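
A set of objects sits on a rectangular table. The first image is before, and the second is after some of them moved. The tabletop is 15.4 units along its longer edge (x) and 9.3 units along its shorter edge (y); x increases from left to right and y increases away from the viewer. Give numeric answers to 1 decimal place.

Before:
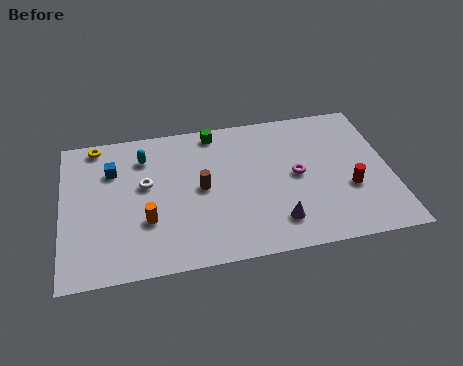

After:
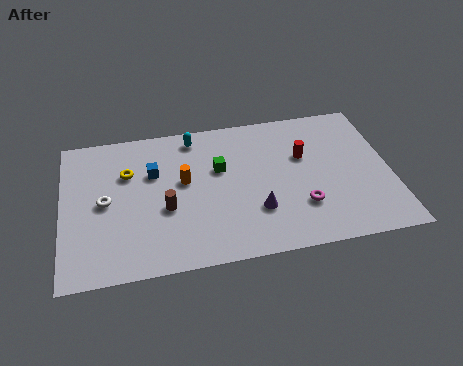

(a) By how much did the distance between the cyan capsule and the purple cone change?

-2.1

They were about 8.0 units apart before and 5.9 after — 2.1 units closer together.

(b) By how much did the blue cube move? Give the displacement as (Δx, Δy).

(1.9, -0.5)

The blue cube started near (2.4, 6.6) and ended near (4.3, 6.1).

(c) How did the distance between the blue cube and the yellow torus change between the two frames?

-0.7

They were about 1.9 units apart before and 1.2 after — 0.7 units closer together.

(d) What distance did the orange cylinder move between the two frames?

2.8

The orange cylinder moved from about (3.9, 3.1) to (5.7, 5.3), a distance of √(1.8² + 2.2²) ≈ 2.8.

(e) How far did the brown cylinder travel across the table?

2.0

The brown cylinder was near (6.5, 4.7) before and (4.8, 3.7) after, so it travelled √(1.7² + 1.0²) ≈ 2.0 units.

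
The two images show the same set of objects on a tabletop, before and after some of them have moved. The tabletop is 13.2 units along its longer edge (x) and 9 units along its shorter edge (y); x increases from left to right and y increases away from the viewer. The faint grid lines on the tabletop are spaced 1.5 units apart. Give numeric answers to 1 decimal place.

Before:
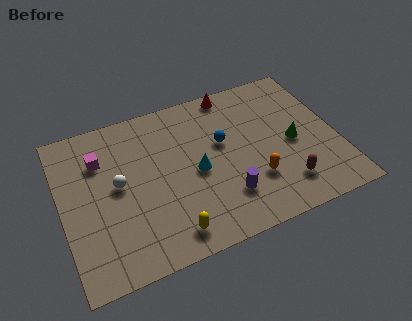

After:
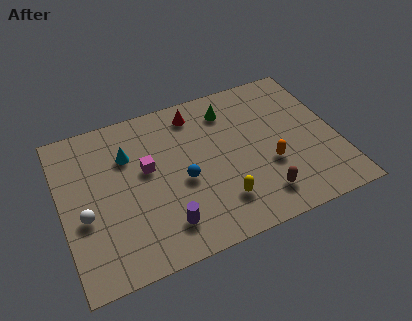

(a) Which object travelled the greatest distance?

the green cone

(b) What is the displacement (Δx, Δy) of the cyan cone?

(-3.1, 2.1)

The cyan cone was at about (6.4, 4.2) and moved to about (3.3, 6.3).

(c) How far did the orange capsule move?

1.0

The orange capsule was near (9.0, 2.7) before and (9.8, 3.3) after, so it travelled √(0.8² + 0.6²) ≈ 1.0 units.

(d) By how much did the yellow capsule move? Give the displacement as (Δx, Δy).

(2.5, 0.8)

The yellow capsule was at about (4.8, 1.3) and moved to about (7.3, 2.1).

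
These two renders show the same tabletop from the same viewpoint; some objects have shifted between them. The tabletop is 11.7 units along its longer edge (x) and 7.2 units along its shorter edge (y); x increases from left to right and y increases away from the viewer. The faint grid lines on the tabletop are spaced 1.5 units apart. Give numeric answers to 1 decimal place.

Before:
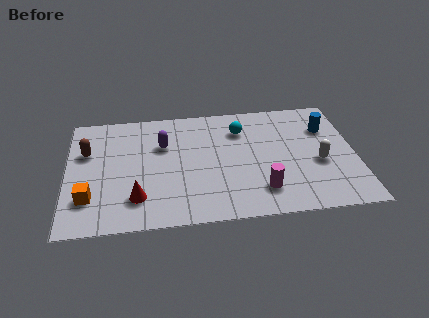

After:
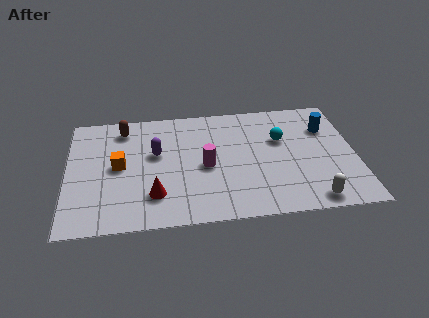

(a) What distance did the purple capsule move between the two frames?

0.6

From (3.9, 4.8) to (3.6, 4.3), the purple capsule covered √(0.3² + 0.5²) ≈ 0.6 units.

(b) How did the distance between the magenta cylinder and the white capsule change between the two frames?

+2.1

They were about 2.8 units apart before and 4.9 after — 2.1 units further apart.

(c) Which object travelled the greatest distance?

the magenta cylinder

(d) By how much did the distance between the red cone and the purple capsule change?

-0.8

They were about 3.3 units apart before and 2.5 after — 0.8 units closer together.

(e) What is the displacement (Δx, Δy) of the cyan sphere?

(1.6, -0.8)

From the two frames, the cyan sphere sits at roughly (7.1, 5.4) before and (8.7, 4.6) after.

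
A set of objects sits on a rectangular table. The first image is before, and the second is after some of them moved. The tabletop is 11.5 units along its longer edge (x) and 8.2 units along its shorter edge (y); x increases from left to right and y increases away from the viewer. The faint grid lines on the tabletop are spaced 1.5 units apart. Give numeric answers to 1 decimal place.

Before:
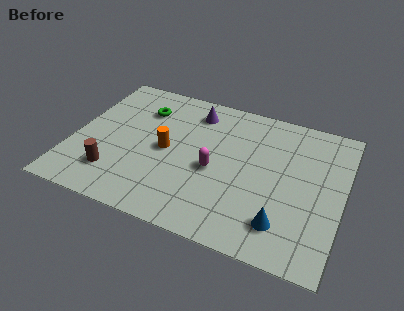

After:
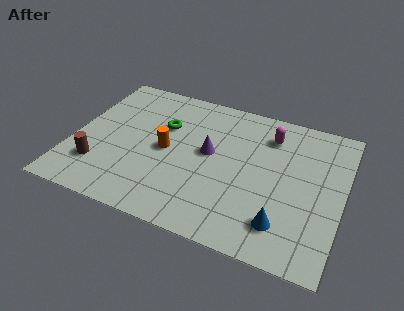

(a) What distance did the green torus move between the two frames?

1.2

The green torus moved from about (2.7, 6.1) to (3.7, 5.4), a distance of √(1.0² + 0.7²) ≈ 1.2.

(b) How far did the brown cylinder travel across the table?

0.7

The brown cylinder was near (2.0, 1.9) before and (1.3, 2.1) after, so it travelled √(0.7² + 0.2²) ≈ 0.7 units.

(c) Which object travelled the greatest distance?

the magenta capsule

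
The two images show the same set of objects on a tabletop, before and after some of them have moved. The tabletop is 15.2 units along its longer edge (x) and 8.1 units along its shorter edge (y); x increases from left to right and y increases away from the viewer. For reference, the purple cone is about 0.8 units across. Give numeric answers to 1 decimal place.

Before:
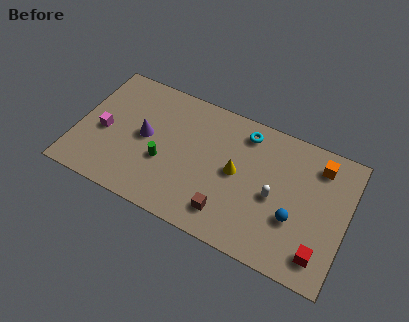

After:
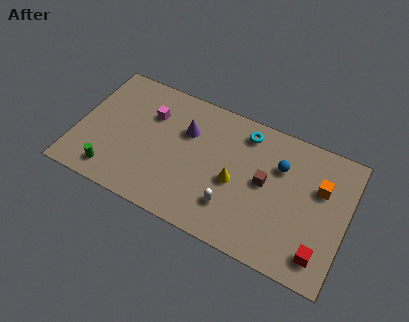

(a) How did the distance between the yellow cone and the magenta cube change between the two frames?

-2.0

They were about 7.5 units apart before and 5.5 after — 2.0 units closer together.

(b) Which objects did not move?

the cyan torus and the red cube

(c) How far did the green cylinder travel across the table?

3.2

From (5.0, 3.1) to (2.3, 1.3), the green cylinder covered √(2.7² + 1.8²) ≈ 3.2 units.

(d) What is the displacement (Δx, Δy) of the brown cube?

(1.8, 2.7)

From the two frames, the brown cube sits at roughly (8.8, 1.6) before and (10.6, 4.3) after.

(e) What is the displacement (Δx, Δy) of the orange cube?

(0.2, -1.3)

The orange cube was at about (13.4, 6.6) and moved to about (13.6, 5.3).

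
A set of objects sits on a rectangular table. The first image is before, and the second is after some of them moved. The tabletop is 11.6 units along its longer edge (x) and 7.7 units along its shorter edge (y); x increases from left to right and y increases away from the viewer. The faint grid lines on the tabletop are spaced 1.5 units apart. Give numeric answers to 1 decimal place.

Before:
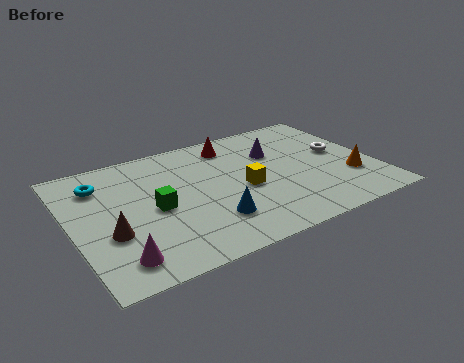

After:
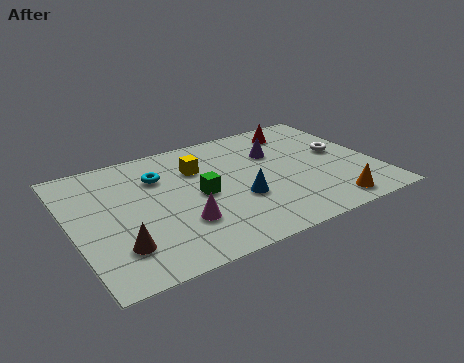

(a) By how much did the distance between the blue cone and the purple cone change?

-1.4

They were about 4.4 units apart before and 3.0 after — 1.4 units closer together.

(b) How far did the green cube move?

1.7

The green cube moved from about (3.1, 3.6) to (4.8, 3.7), a distance of √(1.7² + 0.1²) ≈ 1.7.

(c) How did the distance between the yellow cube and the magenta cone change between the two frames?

-2.2

The distance was about 5.5 in the first image and 3.3 in the second, so they moved 2.2 units closer together.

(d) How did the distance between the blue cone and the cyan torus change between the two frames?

-1.6

The distance was about 5.4 in the first image and 3.8 in the second, so they moved 1.6 units closer together.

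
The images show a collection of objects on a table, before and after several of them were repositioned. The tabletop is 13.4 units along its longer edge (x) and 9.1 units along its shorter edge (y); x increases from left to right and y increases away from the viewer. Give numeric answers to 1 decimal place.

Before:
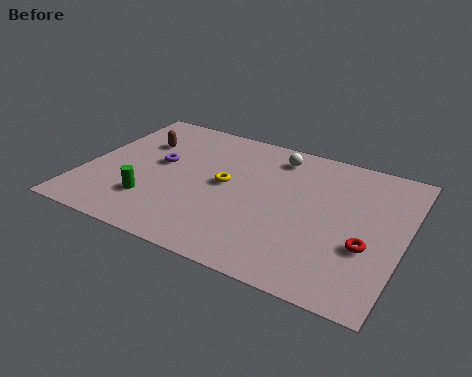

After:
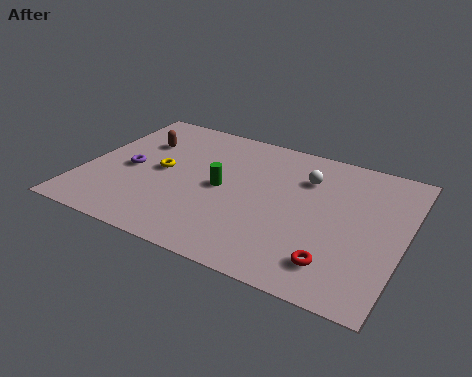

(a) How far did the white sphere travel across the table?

1.7

The white sphere moved from about (7.7, 7.6) to (9.1, 6.6), a distance of √(1.4² + 1.0²) ≈ 1.7.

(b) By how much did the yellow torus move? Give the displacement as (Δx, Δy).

(-2.7, -0.2)

The yellow torus started near (5.9, 4.8) and ended near (3.2, 4.6).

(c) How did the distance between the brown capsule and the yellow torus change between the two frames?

-2.1

They were about 4.2 units apart before and 2.1 after — 2.1 units closer together.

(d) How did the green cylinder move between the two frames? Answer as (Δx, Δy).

(2.7, 2.1)

The green cylinder was at about (3.1, 2.4) and moved to about (5.8, 4.5).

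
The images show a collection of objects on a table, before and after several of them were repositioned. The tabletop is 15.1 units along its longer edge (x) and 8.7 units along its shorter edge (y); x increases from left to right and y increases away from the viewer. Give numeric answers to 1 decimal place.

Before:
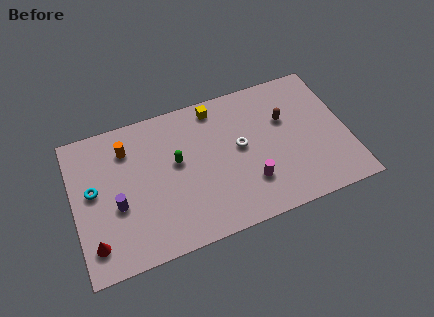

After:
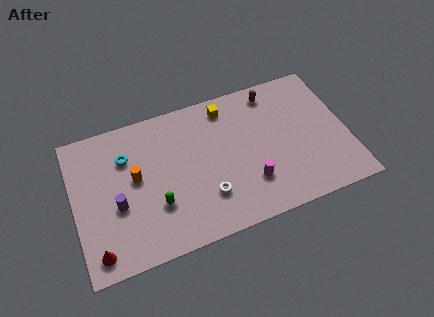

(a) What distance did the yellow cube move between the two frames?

0.6

The yellow cube was near (8.1, 7.6) before and (8.7, 7.4) after, so it travelled √(0.6² + 0.2²) ≈ 0.6 units.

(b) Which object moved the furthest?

the white torus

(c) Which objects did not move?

the magenta cylinder and the purple cylinder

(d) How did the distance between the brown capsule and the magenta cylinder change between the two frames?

+1.5

They were about 3.9 units apart before and 5.4 after — 1.5 units further apart.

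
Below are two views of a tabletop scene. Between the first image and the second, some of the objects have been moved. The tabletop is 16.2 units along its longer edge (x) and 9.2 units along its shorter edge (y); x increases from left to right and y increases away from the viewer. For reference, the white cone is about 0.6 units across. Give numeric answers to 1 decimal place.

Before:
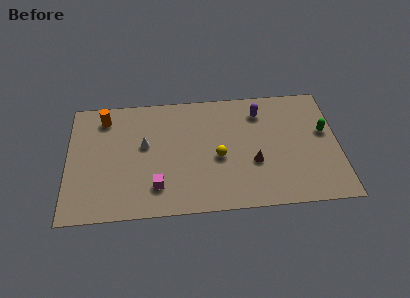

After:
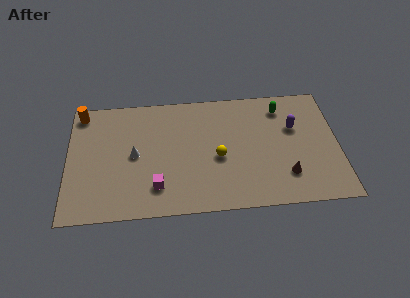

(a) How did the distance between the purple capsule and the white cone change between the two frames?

+2.4

They were about 7.3 units apart before and 9.7 after — 2.4 units further apart.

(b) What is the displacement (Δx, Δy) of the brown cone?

(1.9, -1.1)

The brown cone started near (11.1, 3.4) and ended near (13.0, 2.3).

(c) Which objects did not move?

the magenta cube and the yellow sphere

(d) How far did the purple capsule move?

2.4

From (11.6, 7.3) to (13.6, 5.9), the purple capsule covered √(2.0² + 1.4²) ≈ 2.4 units.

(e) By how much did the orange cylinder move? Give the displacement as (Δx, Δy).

(-1.4, 0.5)

The orange cylinder was at about (2.2, 7.6) and moved to about (0.8, 8.1).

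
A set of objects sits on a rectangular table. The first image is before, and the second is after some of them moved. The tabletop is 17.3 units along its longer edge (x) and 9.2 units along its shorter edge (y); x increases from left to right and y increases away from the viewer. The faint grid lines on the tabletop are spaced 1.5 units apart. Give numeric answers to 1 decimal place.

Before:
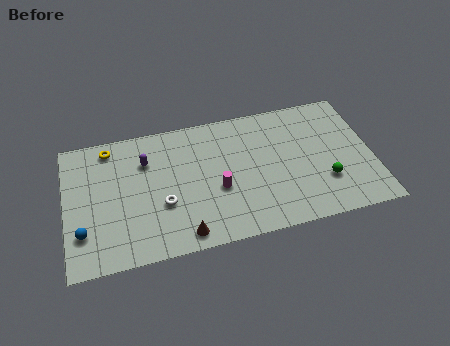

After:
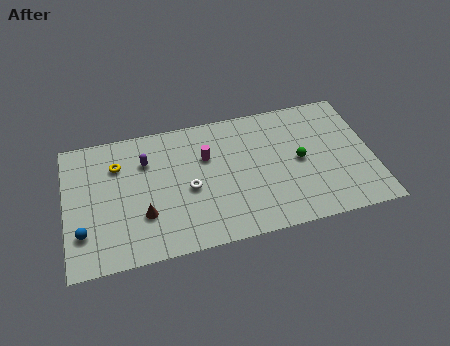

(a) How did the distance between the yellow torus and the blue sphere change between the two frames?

-1.1

They were about 5.8 units apart before and 4.7 after — 1.1 units closer together.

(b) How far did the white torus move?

1.7

The white torus was near (5.4, 3.4) before and (6.9, 4.1) after, so it travelled √(1.5² + 0.7²) ≈ 1.7 units.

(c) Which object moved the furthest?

the brown cone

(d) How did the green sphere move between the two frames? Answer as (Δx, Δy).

(-1.3, 1.8)

The green sphere was at about (14.5, 2.8) and moved to about (13.2, 4.6).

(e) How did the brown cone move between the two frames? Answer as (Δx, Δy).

(-2.1, 1.8)

The brown cone was at about (6.4, 1.1) and moved to about (4.3, 2.9).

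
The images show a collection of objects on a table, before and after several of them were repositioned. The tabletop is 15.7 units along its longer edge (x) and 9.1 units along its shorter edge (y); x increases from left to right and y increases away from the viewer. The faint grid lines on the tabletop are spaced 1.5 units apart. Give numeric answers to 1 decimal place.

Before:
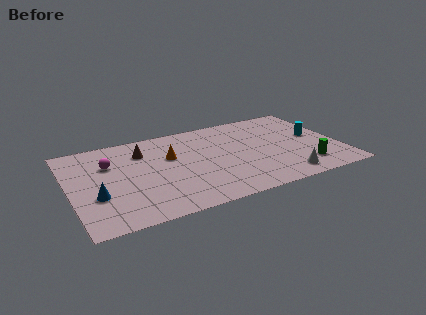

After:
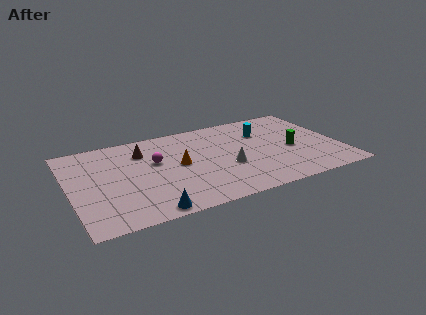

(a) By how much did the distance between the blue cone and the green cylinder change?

-2.7

They were about 12.1 units apart before and 9.4 after — 2.7 units closer together.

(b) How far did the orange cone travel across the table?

1.1

From (5.9, 5.7) to (6.3, 4.7), the orange cone covered √(0.4² + 1.0²) ≈ 1.1 units.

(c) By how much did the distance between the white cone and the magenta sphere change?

-6.4

Before: roughly 10.9 units apart; after: 4.5. That's 6.4 units closer together.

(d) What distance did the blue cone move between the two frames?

3.6

The blue cone moved from about (1.4, 3.2) to (4.1, 0.8), a distance of √(2.7² + 2.4²) ≈ 3.6.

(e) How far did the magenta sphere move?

2.7

The magenta sphere moved from about (2.4, 6.2) to (5.0, 5.5), a distance of √(2.6² + 0.7²) ≈ 2.7.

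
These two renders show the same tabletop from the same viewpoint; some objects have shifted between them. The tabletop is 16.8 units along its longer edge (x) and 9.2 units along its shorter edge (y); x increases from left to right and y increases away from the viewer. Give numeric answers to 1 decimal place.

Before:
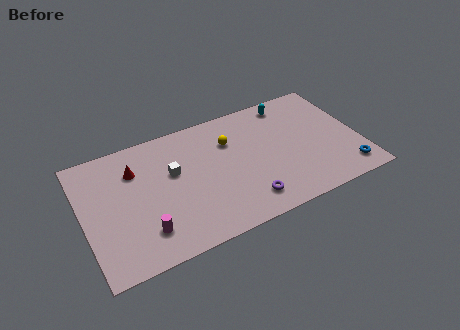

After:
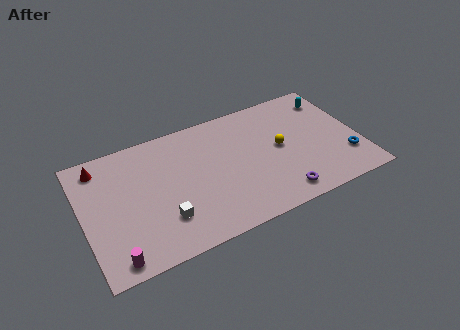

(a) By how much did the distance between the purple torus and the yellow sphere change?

-1.3

The distance was about 4.8 in the first image and 3.5 in the second, so they moved 1.3 units closer together.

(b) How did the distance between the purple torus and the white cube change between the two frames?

+1.4

The distance was about 5.6 in the first image and 7.0 in the second, so they moved 1.4 units further apart.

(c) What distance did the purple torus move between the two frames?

2.0

From (9.5, 1.7) to (11.5, 1.3), the purple torus covered √(2.0² + 0.4²) ≈ 2.0 units.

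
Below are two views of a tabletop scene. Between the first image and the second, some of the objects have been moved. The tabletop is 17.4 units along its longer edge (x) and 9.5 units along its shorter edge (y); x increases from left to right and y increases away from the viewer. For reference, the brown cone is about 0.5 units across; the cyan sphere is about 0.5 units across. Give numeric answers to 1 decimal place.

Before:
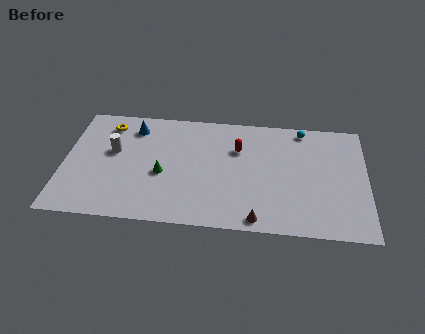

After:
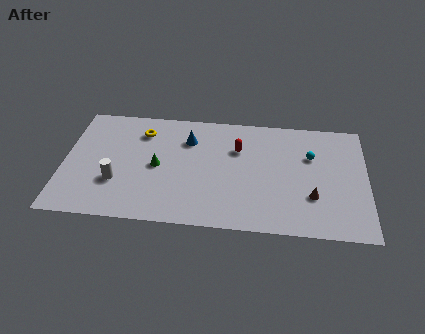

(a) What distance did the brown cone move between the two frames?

3.7

The brown cone was near (11.2, 0.9) before and (14.3, 3.0) after, so it travelled √(3.1² + 2.1²) ≈ 3.7 units.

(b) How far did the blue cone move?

3.3

The blue cone was near (3.9, 7.7) before and (7.1, 7.0) after, so it travelled √(3.2² + 0.7²) ≈ 3.3 units.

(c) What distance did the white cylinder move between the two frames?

2.5

The white cylinder moved from about (2.8, 5.6) to (3.1, 3.1), a distance of √(0.3² + 2.5²) ≈ 2.5.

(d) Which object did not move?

the red capsule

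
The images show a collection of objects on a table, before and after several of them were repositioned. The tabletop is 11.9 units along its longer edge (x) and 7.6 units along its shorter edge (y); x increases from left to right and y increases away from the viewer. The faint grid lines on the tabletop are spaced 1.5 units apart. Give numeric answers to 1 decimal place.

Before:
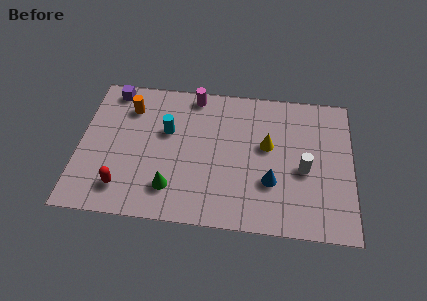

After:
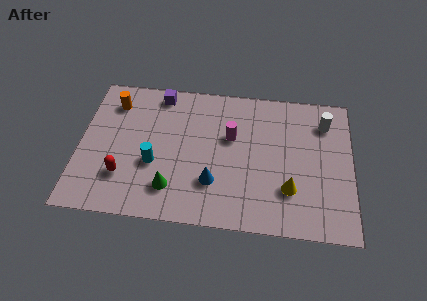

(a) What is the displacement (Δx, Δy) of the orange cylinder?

(-0.7, 0.2)

The orange cylinder was at about (2.1, 5.8) and moved to about (1.4, 6.0).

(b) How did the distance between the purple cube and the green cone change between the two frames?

-0.7

The distance was about 5.7 in the first image and 5.0 in the second, so they moved 0.7 units closer together.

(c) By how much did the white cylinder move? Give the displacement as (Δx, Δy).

(0.9, 2.6)

The white cylinder started near (9.8, 3.3) and ended near (10.7, 5.9).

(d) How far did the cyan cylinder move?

1.9

From (3.8, 4.7) to (3.3, 2.9), the cyan cylinder covered √(0.5² + 1.8²) ≈ 1.9 units.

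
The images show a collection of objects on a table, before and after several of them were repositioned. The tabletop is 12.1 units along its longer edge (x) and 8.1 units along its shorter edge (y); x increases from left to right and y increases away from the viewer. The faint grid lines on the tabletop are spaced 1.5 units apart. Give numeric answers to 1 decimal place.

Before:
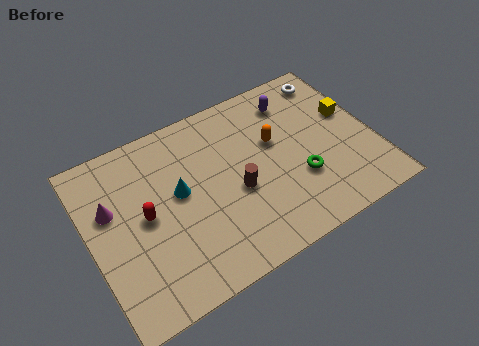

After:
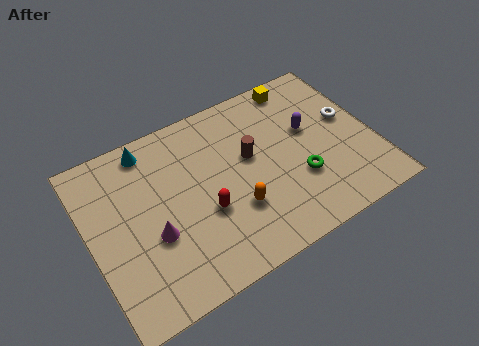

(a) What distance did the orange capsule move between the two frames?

3.1

The orange capsule moved from about (8.0, 4.9) to (5.9, 2.6), a distance of √(2.1² + 2.3²) ≈ 3.1.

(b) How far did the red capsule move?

2.6

From (2.3, 4.1) to (4.7, 3.1), the red capsule covered √(2.4² + 1.0²) ≈ 2.6 units.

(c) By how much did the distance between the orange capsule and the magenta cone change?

-3.6

Before: roughly 7.0 units apart; after: 3.4. That's 3.6 units closer together.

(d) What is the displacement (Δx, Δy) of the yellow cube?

(-1.8, 2.4)

The yellow cube started near (11.3, 4.8) and ended near (9.5, 7.2).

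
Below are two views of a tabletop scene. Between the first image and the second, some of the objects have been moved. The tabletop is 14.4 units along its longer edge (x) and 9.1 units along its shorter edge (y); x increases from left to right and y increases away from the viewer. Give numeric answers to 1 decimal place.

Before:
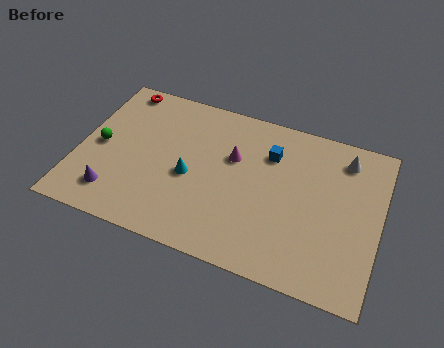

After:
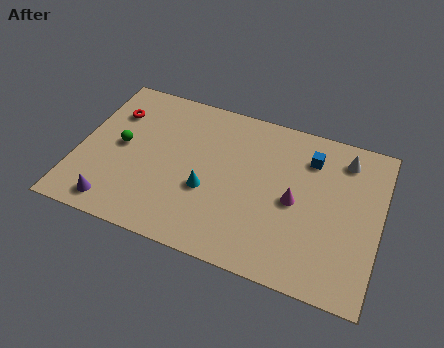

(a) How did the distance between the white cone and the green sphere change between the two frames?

-1.0

Before: roughly 11.9 units apart; after: 10.9. That's 1.0 units closer together.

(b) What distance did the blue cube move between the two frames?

1.9

From (9.0, 6.6) to (10.9, 7.0), the blue cube covered √(1.9² + 0.4²) ≈ 1.9 units.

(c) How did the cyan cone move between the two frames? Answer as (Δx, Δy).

(0.9, -0.5)

The cyan cone was at about (5.4, 4.0) and moved to about (6.3, 3.5).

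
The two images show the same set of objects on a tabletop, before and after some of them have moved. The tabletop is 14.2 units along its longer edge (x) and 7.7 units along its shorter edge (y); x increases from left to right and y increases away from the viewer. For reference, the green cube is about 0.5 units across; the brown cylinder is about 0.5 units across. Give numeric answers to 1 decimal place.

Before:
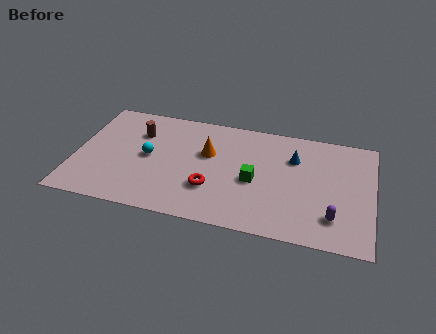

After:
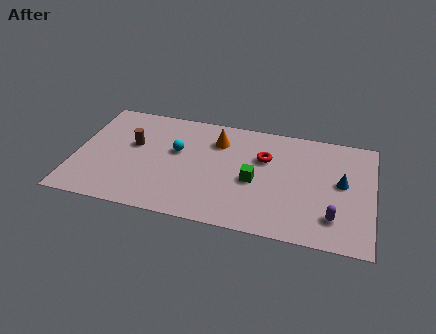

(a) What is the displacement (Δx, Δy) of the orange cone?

(0.4, 1.0)

From the two frames, the orange cone sits at roughly (6.3, 4.8) before and (6.7, 5.8) after.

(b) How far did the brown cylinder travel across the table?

0.9

The brown cylinder moved from about (2.9, 5.5) to (2.7, 4.6), a distance of √(0.2² + 0.9²) ≈ 0.9.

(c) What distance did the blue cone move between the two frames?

2.6

From (10.4, 5.4) to (12.7, 4.2), the blue cone covered √(2.3² + 1.2²) ≈ 2.6 units.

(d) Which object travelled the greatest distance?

the red torus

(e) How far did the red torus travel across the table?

3.6

The red torus was near (6.6, 2.4) before and (9.0, 5.1) after, so it travelled √(2.4² + 2.7²) ≈ 3.6 units.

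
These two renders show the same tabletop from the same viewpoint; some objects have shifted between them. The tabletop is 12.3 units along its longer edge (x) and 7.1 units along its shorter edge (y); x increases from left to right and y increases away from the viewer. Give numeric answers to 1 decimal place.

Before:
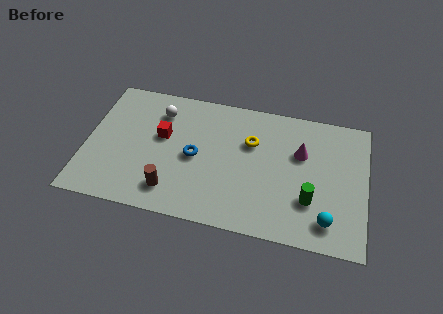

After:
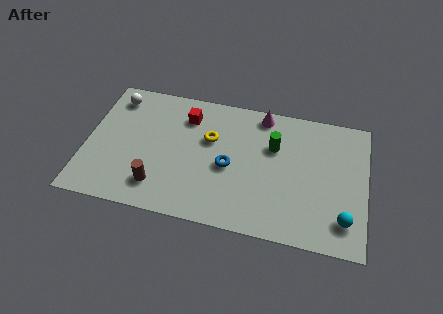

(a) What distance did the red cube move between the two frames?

1.6

From (3.3, 4.2) to (4.3, 5.5), the red cube covered √(1.0² + 1.3²) ≈ 1.6 units.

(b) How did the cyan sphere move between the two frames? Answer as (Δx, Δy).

(0.7, 0.2)

The cyan sphere started near (10.7, 1.3) and ended near (11.4, 1.5).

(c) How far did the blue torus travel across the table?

1.5

The blue torus was near (4.8, 3.4) before and (6.3, 3.2) after, so it travelled √(1.5² + 0.2²) ≈ 1.5 units.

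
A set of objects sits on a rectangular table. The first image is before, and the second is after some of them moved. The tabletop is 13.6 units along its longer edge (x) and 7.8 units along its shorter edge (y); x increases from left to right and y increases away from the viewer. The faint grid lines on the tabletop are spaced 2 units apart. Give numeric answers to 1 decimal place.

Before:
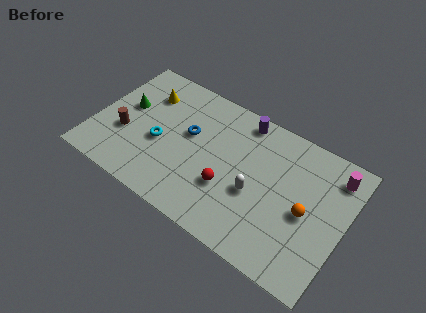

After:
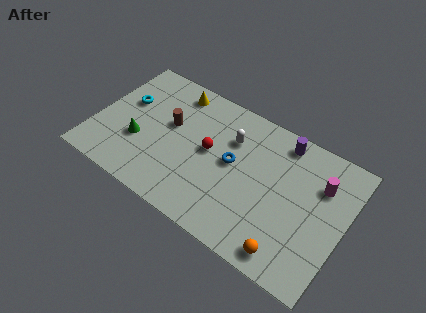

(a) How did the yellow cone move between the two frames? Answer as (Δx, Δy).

(1.4, 0.9)

From the two frames, the yellow cone sits at roughly (2.4, 5.8) before and (3.8, 6.7) after.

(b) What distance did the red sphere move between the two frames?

2.0

From (7.5, 2.7) to (6.2, 4.2), the red sphere covered √(1.3² + 1.5²) ≈ 2.0 units.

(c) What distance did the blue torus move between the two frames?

2.5

The blue torus moved from about (5.0, 4.6) to (7.5, 4.2), a distance of √(2.5² + 0.4²) ≈ 2.5.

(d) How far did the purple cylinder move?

2.2

The purple cylinder moved from about (7.6, 6.9) to (9.8, 6.8), a distance of √(2.2² + 0.1²) ≈ 2.2.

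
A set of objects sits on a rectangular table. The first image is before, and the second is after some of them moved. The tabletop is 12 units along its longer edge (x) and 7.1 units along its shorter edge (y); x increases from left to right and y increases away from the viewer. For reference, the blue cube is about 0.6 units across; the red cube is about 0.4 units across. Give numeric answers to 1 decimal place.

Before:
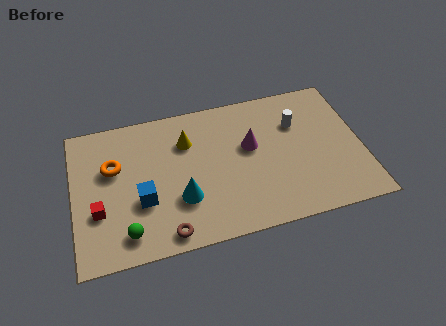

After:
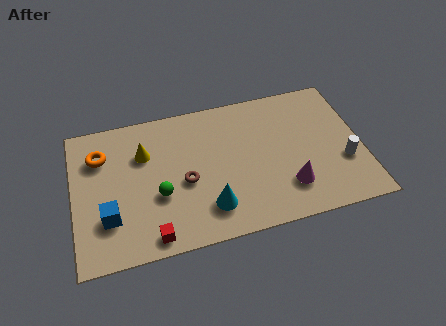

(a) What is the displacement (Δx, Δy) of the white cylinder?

(1.8, -2.4)

The white cylinder was at about (9.4, 4.9) and moved to about (11.2, 2.5).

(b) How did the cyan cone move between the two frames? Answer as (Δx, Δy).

(1.1, -0.7)

From the two frames, the cyan cone sits at roughly (4.4, 2.3) before and (5.5, 1.6) after.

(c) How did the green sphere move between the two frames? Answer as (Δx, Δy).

(1.4, 1.5)

From the two frames, the green sphere sits at roughly (2.1, 1.2) before and (3.5, 2.7) after.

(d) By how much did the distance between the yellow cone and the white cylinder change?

+3.9

The distance was about 4.6 in the first image and 8.5 in the second, so they moved 3.9 units further apart.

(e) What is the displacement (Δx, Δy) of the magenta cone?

(1.4, -2.4)

From the two frames, the magenta cone sits at roughly (7.4, 4.2) before and (8.8, 1.8) after.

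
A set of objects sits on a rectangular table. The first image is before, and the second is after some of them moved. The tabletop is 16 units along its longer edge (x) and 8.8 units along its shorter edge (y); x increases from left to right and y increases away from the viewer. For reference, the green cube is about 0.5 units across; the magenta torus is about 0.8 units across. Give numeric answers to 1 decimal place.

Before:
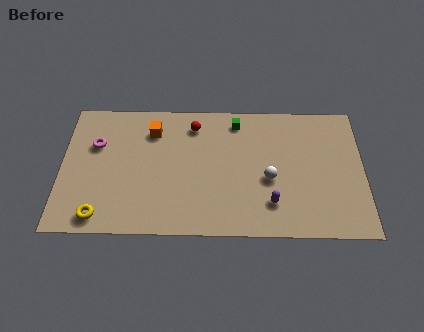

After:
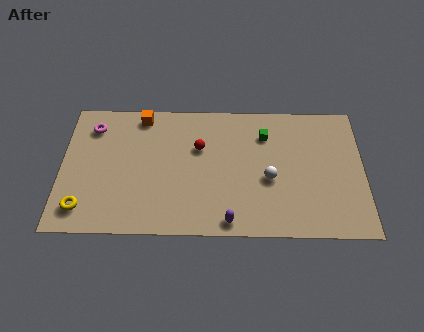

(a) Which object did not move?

the white sphere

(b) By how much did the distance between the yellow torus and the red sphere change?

-0.5

The distance was about 7.8 in the first image and 7.3 in the second, so they moved 0.5 units closer together.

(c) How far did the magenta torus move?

1.2

The magenta torus was near (1.8, 5.8) before and (1.6, 7.0) after, so it travelled √(0.2² + 1.2²) ≈ 1.2 units.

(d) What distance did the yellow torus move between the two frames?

1.0

The yellow torus was near (2.1, 1.1) before and (1.2, 1.6) after, so it travelled √(0.9² + 0.5²) ≈ 1.0 units.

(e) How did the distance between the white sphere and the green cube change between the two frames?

-1.3

The distance was about 4.2 in the first image and 2.9 in the second, so they moved 1.3 units closer together.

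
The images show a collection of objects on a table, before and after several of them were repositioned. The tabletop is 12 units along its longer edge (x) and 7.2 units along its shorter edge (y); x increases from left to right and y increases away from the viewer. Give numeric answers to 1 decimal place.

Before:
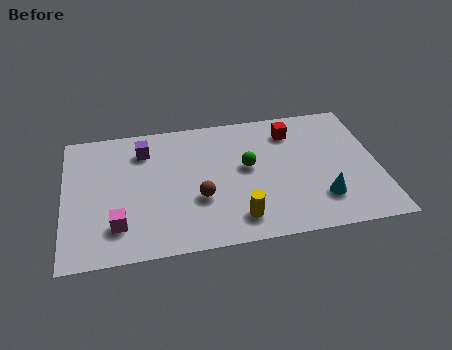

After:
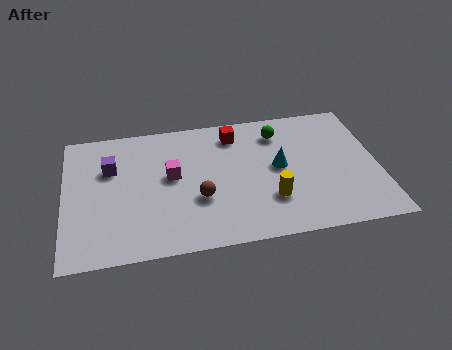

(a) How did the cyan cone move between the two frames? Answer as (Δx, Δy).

(-1.5, 2.0)

The cyan cone was at about (9.7, 1.8) and moved to about (8.2, 3.8).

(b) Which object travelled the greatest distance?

the magenta cube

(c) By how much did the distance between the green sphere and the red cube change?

-0.8

They were about 2.5 units apart before and 1.7 after — 0.8 units closer together.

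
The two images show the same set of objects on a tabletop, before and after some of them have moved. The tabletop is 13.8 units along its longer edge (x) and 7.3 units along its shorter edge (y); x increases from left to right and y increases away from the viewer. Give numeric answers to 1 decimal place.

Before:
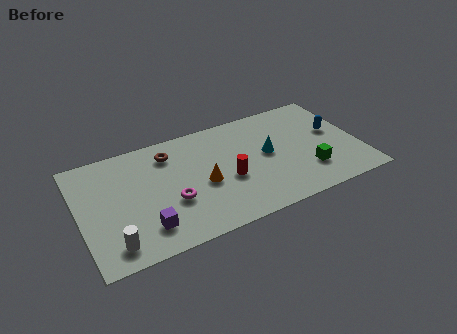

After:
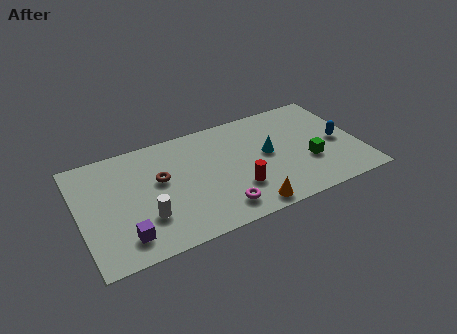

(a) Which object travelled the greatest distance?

the orange cone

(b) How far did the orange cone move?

3.1

From (6.0, 3.2) to (7.9, 0.8), the orange cone covered √(1.9² + 2.4²) ≈ 3.1 units.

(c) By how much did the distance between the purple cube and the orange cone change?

+2.5

They were about 3.4 units apart before and 5.9 after — 2.5 units further apart.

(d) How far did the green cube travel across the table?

0.6

The green cube was near (11.1, 2.0) before and (11.2, 2.6) after, so it travelled √(0.1² + 0.6²) ≈ 0.6 units.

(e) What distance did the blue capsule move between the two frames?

0.8

From (12.7, 4.2) to (12.8, 3.4), the blue capsule covered √(0.1² + 0.8²) ≈ 0.8 units.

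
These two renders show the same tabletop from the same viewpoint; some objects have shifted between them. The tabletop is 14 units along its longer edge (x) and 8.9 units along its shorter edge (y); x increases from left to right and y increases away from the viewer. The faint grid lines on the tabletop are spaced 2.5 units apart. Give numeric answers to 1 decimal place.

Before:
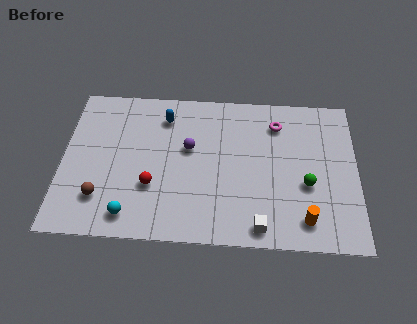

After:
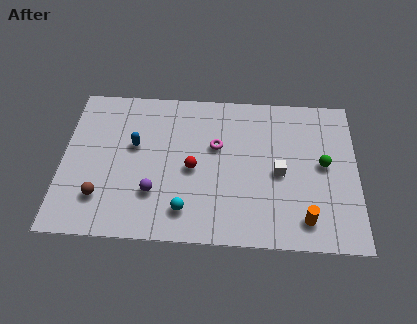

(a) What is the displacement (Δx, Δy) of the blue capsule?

(-1.4, -1.8)

The blue capsule started near (4.8, 7.1) and ended near (3.4, 5.3).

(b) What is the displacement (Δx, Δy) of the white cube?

(0.9, 3.1)

The white cube was at about (9.4, 1.0) and moved to about (10.3, 4.1).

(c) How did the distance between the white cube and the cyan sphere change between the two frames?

-1.1

Before: roughly 6.1 units apart; after: 5.0. That's 1.1 units closer together.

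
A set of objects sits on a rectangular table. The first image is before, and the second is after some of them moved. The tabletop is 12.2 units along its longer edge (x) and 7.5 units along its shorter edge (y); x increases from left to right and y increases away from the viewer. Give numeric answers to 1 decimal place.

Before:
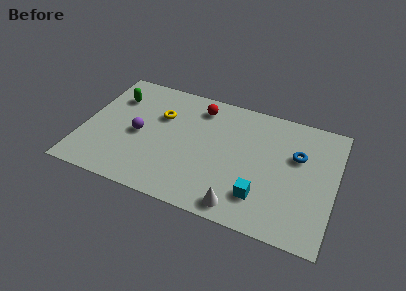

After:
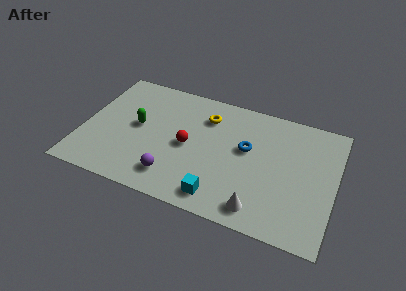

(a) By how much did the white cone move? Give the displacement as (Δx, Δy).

(0.9, 0.2)

The white cone was at about (7.9, 0.9) and moved to about (8.8, 1.1).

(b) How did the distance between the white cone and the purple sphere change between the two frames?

-1.6

Before: roughly 5.8 units apart; after: 4.2. That's 1.6 units closer together.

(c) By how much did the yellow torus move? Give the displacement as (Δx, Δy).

(2.2, 0.7)

The yellow torus was at about (3.6, 5.0) and moved to about (5.8, 5.7).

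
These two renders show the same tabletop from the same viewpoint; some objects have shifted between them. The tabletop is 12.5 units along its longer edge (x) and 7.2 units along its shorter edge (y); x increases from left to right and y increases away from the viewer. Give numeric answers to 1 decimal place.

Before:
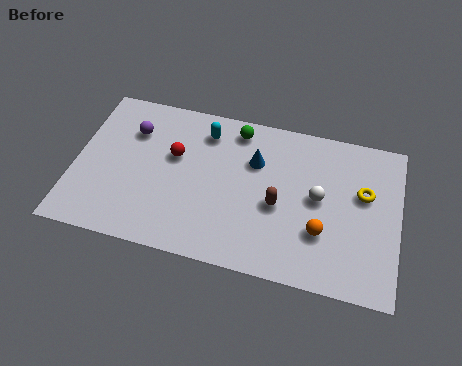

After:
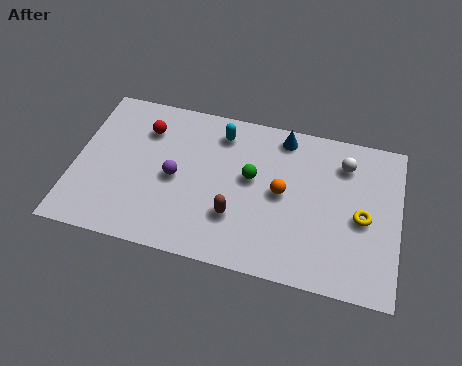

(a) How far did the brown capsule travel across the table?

1.8

The brown capsule moved from about (7.9, 3.1) to (6.3, 2.2), a distance of √(1.6² + 0.9²) ≈ 1.8.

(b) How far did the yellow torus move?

1.1

From (11.1, 4.4) to (11.1, 3.3), the yellow torus covered √(0.0² + 1.1²) ≈ 1.1 units.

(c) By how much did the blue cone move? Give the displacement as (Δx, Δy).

(1.0, 1.4)

From the two frames, the blue cone sits at roughly (6.9, 4.9) before and (7.9, 6.3) after.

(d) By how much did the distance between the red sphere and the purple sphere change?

+0.5

Before: roughly 1.9 units apart; after: 2.4. That's 0.5 units further apart.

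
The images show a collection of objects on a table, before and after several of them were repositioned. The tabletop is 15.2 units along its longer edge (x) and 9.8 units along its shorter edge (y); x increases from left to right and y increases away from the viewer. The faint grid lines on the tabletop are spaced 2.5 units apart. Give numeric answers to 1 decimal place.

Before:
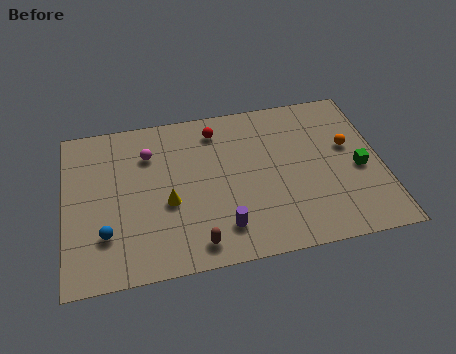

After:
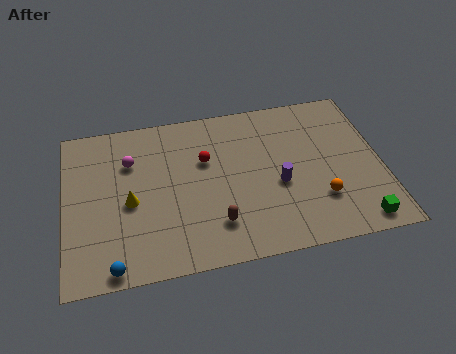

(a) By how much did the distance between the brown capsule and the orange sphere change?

-3.8

Before: roughly 8.8 units apart; after: 5.0. That's 3.8 units closer together.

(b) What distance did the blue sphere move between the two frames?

1.9

From (1.9, 2.7) to (2.2, 0.8), the blue sphere covered √(0.3² + 1.9²) ≈ 1.9 units.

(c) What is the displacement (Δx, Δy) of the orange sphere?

(-1.6, -3.0)

The orange sphere was at about (13.7, 5.8) and moved to about (12.1, 2.8).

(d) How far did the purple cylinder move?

3.5

From (7.4, 2.0) to (10.2, 4.1), the purple cylinder covered √(2.8² + 2.1²) ≈ 3.5 units.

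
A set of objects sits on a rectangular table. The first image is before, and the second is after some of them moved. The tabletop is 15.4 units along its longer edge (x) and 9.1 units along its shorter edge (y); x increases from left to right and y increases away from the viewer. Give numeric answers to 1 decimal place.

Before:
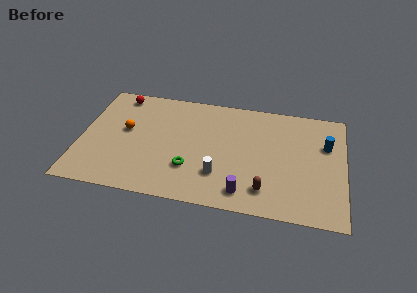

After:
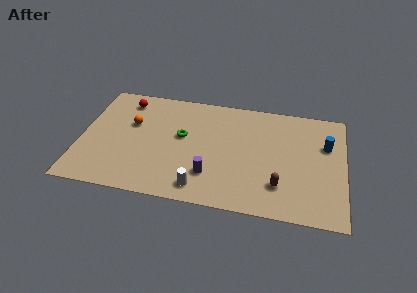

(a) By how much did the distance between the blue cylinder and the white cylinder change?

+1.5

They were about 7.0 units apart before and 8.5 after — 1.5 units further apart.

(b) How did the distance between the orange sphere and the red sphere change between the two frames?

-1.0

Before: roughly 3.0 units apart; after: 2.0. That's 1.0 units closer together.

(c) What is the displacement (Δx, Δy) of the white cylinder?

(-1.0, -1.2)

From the two frames, the white cylinder sits at roughly (8.2, 2.5) before and (7.2, 1.3) after.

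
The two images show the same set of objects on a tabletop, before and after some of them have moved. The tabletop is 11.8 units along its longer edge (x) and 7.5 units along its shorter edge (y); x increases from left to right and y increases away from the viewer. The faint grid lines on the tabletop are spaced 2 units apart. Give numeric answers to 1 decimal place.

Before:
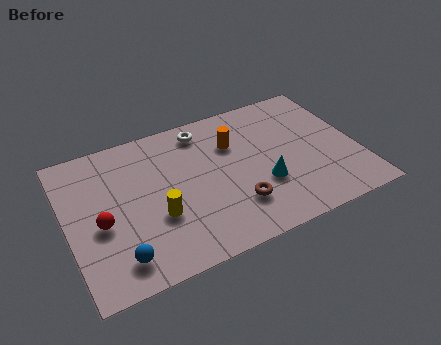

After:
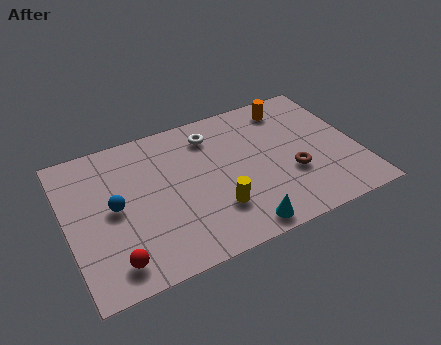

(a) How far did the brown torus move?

2.5

The brown torus was near (6.6, 2.0) before and (9.0, 2.7) after, so it travelled √(2.4² + 0.7²) ≈ 2.5 units.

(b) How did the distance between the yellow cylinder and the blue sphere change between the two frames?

+2.1

They were about 2.2 units apart before and 4.3 after — 2.1 units further apart.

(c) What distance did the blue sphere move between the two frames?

2.5

The blue sphere was near (1.8, 1.3) before and (1.9, 3.8) after, so it travelled √(0.1² + 2.5²) ≈ 2.5 units.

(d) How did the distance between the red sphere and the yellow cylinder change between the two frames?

+2.0

Before: roughly 2.3 units apart; after: 4.3. That's 2.0 units further apart.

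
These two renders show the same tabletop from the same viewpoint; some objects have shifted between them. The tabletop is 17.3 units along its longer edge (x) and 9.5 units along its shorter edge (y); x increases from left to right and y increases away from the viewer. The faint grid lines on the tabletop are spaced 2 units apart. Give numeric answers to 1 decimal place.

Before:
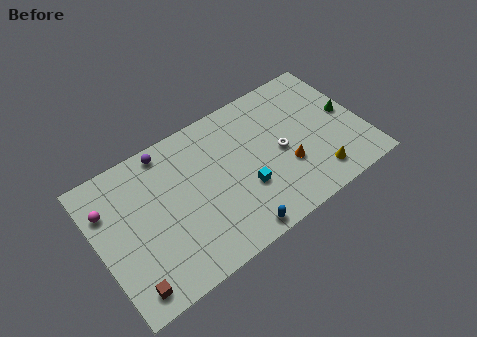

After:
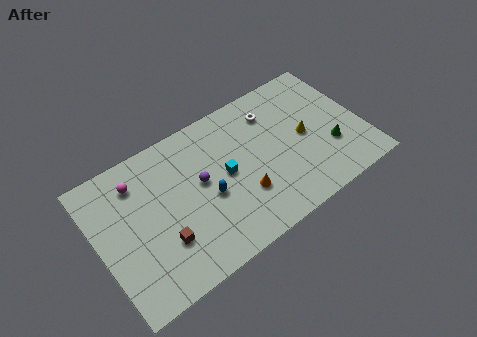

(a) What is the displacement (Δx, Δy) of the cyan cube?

(-1.0, 1.6)

From the two frames, the cyan cube sits at roughly (9.3, 3.3) before and (8.3, 4.9) after.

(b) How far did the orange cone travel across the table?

3.0

The orange cone moved from about (12.1, 3.3) to (9.1, 3.0), a distance of √(3.0² + 0.3²) ≈ 3.0.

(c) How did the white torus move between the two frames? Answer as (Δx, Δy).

(0.0, 2.9)

The white torus started near (11.9, 4.5) and ended near (11.9, 7.4).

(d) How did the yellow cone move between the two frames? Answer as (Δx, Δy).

(-0.2, 3.0)

The yellow cone started near (13.8, 1.7) and ended near (13.6, 4.7).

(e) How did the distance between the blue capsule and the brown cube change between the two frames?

-3.4

They were about 6.8 units apart before and 3.4 after — 3.4 units closer together.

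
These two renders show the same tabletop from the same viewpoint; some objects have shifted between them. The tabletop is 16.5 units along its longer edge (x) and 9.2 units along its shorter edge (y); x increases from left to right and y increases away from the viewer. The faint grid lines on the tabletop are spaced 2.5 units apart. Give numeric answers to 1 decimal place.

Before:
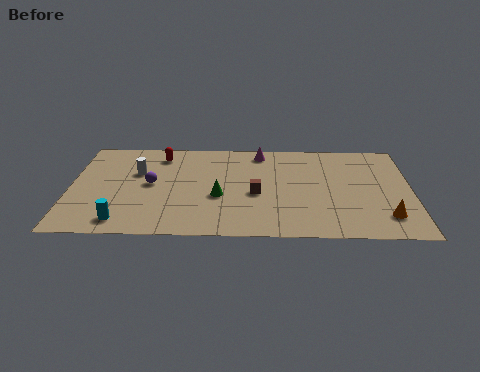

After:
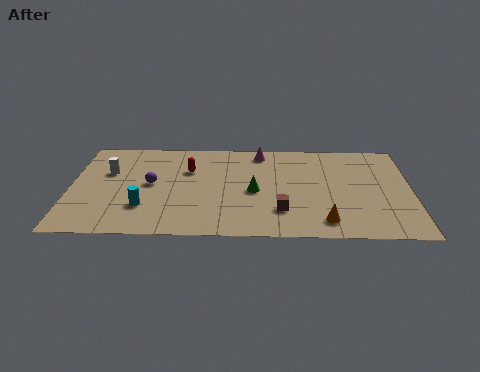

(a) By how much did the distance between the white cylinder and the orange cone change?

-1.2

Before: roughly 12.6 units apart; after: 11.4. That's 1.2 units closer together.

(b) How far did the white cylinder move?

1.4

The white cylinder was near (3.2, 5.9) before and (1.8, 5.9) after, so it travelled √(1.4² + 0.0²) ≈ 1.4 units.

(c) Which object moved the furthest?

the orange cone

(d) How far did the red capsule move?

2.0

From (4.3, 7.6) to (5.7, 6.2), the red capsule covered √(1.4² + 1.4²) ≈ 2.0 units.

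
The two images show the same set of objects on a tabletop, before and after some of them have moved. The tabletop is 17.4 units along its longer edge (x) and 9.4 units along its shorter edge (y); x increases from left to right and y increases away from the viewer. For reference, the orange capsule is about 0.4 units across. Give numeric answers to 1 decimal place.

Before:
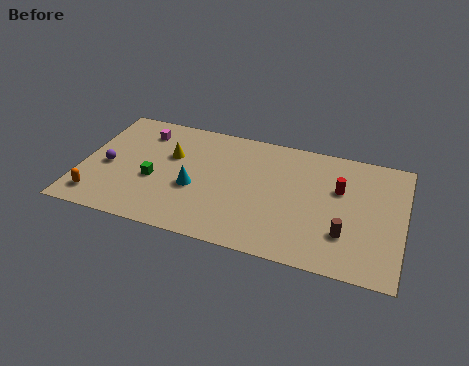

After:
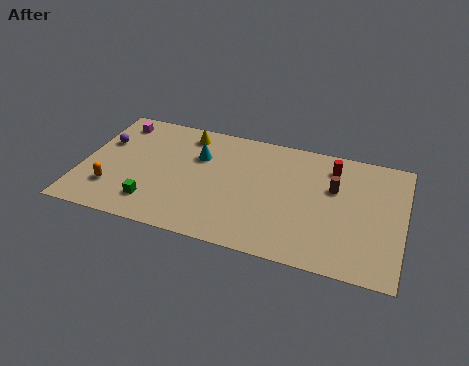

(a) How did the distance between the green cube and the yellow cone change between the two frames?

+3.8

They were about 2.3 units apart before and 6.1 after — 3.8 units further apart.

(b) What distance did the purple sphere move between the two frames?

1.9

The purple sphere moved from about (1.4, 4.2) to (1.0, 6.1), a distance of √(0.4² + 1.9²) ≈ 1.9.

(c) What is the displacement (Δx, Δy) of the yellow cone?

(0.7, 2.0)

The yellow cone started near (4.7, 6.0) and ended near (5.4, 8.0).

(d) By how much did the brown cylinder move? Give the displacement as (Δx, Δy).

(-0.8, 3.3)

From the two frames, the brown cylinder sits at roughly (14.4, 2.7) before and (13.6, 6.0) after.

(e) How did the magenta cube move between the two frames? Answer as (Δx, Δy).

(-1.5, 0.4)

The magenta cube was at about (3.0, 7.5) and moved to about (1.5, 7.9).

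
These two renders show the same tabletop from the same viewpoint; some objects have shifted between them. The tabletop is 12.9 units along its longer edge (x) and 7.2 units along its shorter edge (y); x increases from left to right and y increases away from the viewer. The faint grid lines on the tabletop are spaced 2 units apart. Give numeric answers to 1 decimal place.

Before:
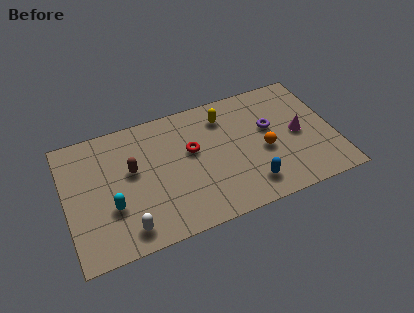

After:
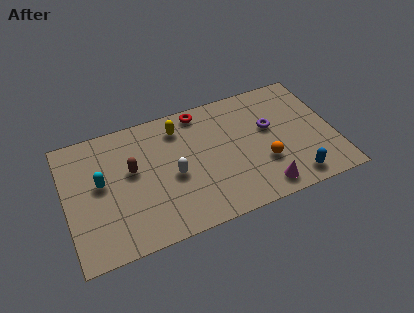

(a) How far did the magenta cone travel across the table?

3.2

The magenta cone was near (11.2, 3.5) before and (9.2, 1.0) after, so it travelled √(2.0² + 2.5²) ≈ 3.2 units.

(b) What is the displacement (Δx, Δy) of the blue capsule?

(2.1, -0.4)

From the two frames, the blue capsule sits at roughly (8.6, 1.4) before and (10.7, 1.0) after.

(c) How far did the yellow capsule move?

2.2

The yellow capsule was near (7.8, 5.7) before and (5.6, 5.8) after, so it travelled √(2.2² + 0.1²) ≈ 2.2 units.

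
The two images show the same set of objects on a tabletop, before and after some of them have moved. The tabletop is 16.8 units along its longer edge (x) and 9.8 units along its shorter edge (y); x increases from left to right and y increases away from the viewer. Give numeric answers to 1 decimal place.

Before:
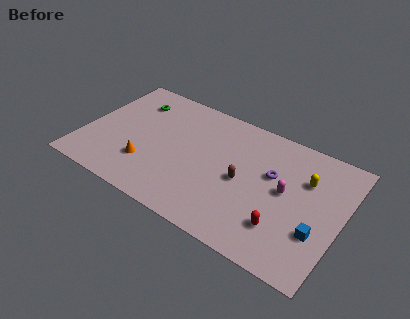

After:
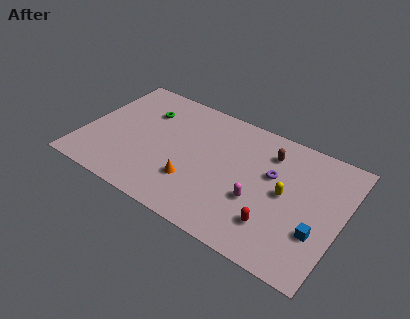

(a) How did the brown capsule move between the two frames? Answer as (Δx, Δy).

(1.3, 3.0)

The brown capsule started near (10.5, 4.6) and ended near (11.8, 7.6).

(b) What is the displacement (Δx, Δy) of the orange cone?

(3.1, 0.1)

From the two frames, the orange cone sits at roughly (4.4, 2.8) before and (7.5, 2.9) after.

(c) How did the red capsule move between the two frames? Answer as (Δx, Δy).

(-0.5, -0.1)

The red capsule was at about (13.4, 2.5) and moved to about (12.9, 2.4).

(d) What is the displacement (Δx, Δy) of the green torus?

(0.9, -0.5)

The green torus started near (2.7, 7.6) and ended near (3.6, 7.1).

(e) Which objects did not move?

the blue cube and the purple torus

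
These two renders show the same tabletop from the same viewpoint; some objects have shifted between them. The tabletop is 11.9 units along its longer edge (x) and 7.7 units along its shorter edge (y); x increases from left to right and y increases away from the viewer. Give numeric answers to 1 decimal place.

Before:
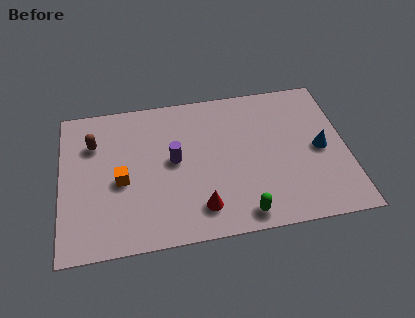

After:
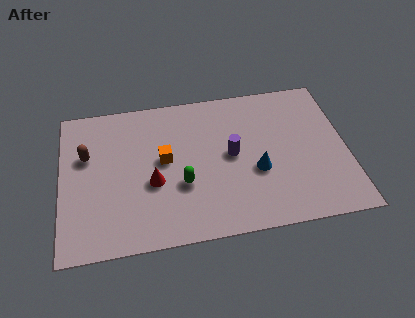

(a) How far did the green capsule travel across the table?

3.1

From (7.4, 0.9) to (5.0, 2.8), the green capsule covered √(2.4² + 1.9²) ≈ 3.1 units.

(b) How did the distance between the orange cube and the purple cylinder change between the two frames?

+0.5

Before: roughly 2.3 units apart; after: 2.8. That's 0.5 units further apart.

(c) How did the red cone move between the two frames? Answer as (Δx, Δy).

(-1.9, 1.6)

The red cone started near (5.7, 1.5) and ended near (3.8, 3.1).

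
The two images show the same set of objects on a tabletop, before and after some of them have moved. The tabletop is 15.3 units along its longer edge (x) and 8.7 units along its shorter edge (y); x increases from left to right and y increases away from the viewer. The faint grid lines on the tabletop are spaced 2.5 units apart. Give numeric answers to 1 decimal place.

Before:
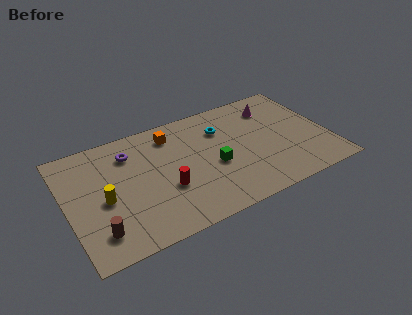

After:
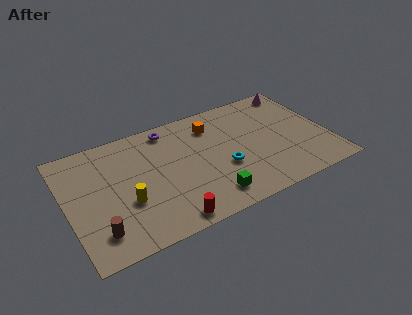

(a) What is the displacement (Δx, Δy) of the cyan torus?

(-0.3, -3.0)

The cyan torus was at about (9.3, 6.3) and moved to about (9.0, 3.3).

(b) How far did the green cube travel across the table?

2.3

The green cube moved from about (8.5, 3.7) to (7.9, 1.5), a distance of √(0.6² + 2.2²) ≈ 2.3.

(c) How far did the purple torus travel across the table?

2.6

The purple torus was near (3.9, 6.7) before and (6.3, 7.6) after, so it travelled √(2.4² + 0.9²) ≈ 2.6 units.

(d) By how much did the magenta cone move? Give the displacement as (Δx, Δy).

(1.6, 0.9)

The magenta cone started near (12.5, 6.8) and ended near (14.1, 7.7).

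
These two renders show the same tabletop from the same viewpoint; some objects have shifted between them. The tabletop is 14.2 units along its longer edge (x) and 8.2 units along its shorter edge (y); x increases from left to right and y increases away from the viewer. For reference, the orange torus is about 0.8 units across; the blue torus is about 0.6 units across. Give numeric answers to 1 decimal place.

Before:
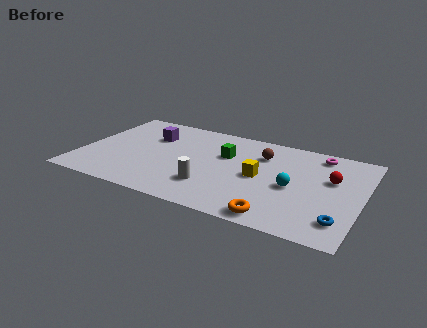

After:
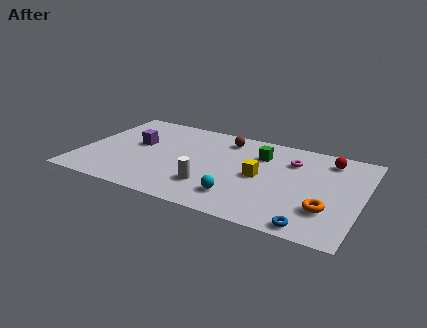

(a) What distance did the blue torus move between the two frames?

1.6

From (13.3, 1.7) to (12.0, 0.8), the blue torus covered √(1.3² + 0.9²) ≈ 1.6 units.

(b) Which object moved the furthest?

the cyan sphere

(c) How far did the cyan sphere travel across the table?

3.1

The cyan sphere moved from about (10.8, 3.7) to (8.3, 1.8), a distance of √(2.5² + 1.9²) ≈ 3.1.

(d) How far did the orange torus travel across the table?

2.7

The orange torus was near (10.3, 0.9) before and (12.6, 2.4) after, so it travelled √(2.3² + 1.5²) ≈ 2.7 units.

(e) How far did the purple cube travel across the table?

1.2

From (3.3, 5.7) to (2.7, 4.7), the purple cube covered √(0.6² + 1.0²) ≈ 1.2 units.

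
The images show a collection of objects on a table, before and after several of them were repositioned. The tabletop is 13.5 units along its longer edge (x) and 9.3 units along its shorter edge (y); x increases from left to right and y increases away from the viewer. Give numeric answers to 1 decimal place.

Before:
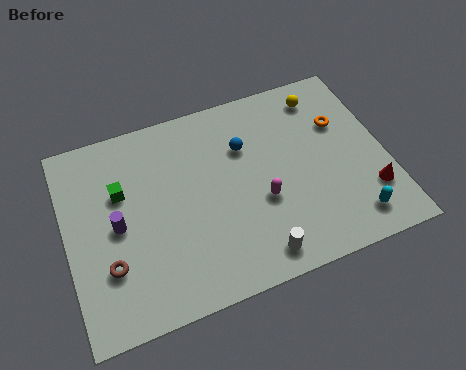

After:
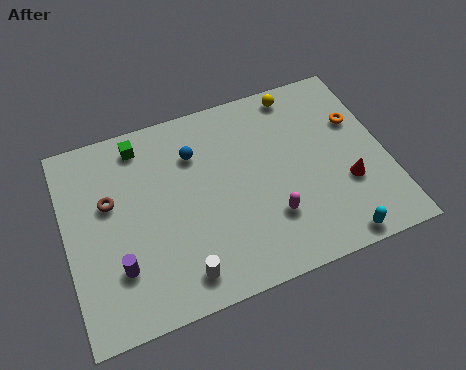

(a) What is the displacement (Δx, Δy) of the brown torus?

(0.3, 2.9)

The brown torus started near (1.6, 2.8) and ended near (1.9, 5.7).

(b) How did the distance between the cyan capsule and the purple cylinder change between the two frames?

-1.0

Before: roughly 10.1 units apart; after: 9.1. That's 1.0 units closer together.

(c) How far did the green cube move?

2.2

From (2.4, 6.0) to (3.4, 8.0), the green cube covered √(1.0² + 2.0²) ≈ 2.2 units.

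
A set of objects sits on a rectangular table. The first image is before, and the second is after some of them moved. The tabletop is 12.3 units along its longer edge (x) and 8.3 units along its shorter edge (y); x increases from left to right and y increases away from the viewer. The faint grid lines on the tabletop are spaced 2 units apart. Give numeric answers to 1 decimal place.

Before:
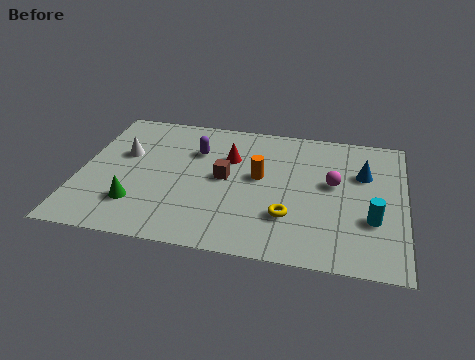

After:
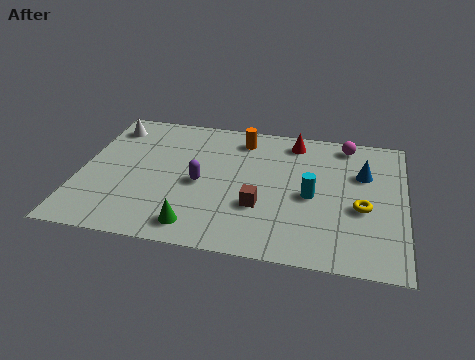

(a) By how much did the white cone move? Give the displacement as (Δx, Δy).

(-0.7, 1.7)

The white cone was at about (1.6, 5.1) and moved to about (0.9, 6.8).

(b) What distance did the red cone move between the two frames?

2.8

The red cone moved from about (5.6, 5.6) to (8.0, 7.1), a distance of √(2.4² + 1.5²) ≈ 2.8.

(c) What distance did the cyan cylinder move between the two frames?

2.5

From (11.1, 2.8) to (8.8, 3.8), the cyan cylinder covered √(2.3² + 1.0²) ≈ 2.5 units.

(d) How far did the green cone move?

2.5

The green cone was near (2.3, 2.1) before and (4.6, 1.2) after, so it travelled √(2.3² + 0.9²) ≈ 2.5 units.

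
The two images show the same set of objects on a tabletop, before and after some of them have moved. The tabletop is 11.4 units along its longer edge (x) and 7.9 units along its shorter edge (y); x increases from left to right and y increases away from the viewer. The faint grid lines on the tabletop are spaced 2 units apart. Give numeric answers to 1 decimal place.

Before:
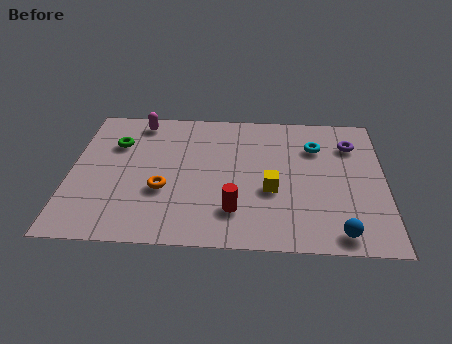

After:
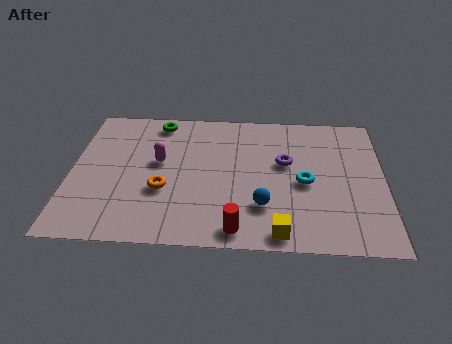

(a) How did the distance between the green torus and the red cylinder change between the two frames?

+1.0

Before: roughly 5.7 units apart; after: 6.7. That's 1.0 units further apart.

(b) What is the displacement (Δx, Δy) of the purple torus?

(-2.4, -1.2)

The purple torus started near (10.2, 5.9) and ended near (7.8, 4.7).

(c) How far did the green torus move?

2.1

The green torus was near (1.6, 5.5) before and (3.1, 6.9) after, so it travelled √(1.5² + 1.4²) ≈ 2.1 units.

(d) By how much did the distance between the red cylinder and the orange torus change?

+0.6

They were about 2.8 units apart before and 3.4 after — 0.6 units further apart.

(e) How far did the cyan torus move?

2.1

From (8.9, 5.7) to (8.5, 3.6), the cyan torus covered √(0.4² + 2.1²) ≈ 2.1 units.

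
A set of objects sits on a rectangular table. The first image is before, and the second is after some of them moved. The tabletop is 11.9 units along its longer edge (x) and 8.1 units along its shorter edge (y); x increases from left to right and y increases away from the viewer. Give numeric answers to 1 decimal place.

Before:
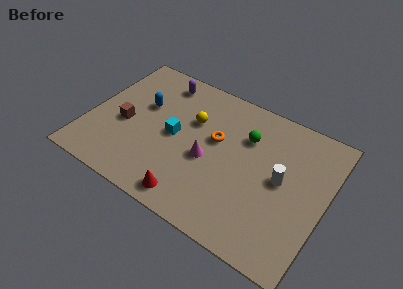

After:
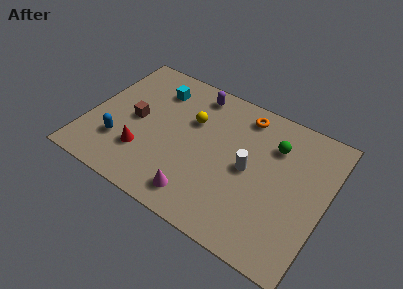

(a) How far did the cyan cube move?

2.6

The cyan cube was near (4.3, 4.0) before and (3.0, 6.3) after, so it travelled √(1.3² + 2.3²) ≈ 2.6 units.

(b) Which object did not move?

the yellow sphere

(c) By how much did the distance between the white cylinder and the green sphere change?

-0.4

They were about 2.5 units apart before and 2.1 after — 0.4 units closer together.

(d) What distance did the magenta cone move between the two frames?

2.2

From (6.1, 3.5) to (6.0, 1.3), the magenta cone covered √(0.1² + 2.2²) ≈ 2.2 units.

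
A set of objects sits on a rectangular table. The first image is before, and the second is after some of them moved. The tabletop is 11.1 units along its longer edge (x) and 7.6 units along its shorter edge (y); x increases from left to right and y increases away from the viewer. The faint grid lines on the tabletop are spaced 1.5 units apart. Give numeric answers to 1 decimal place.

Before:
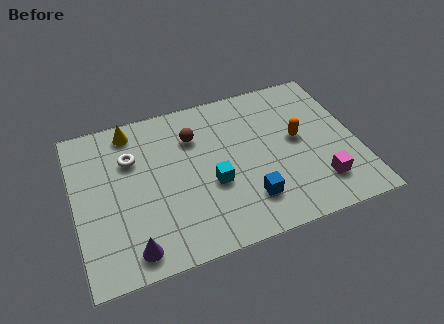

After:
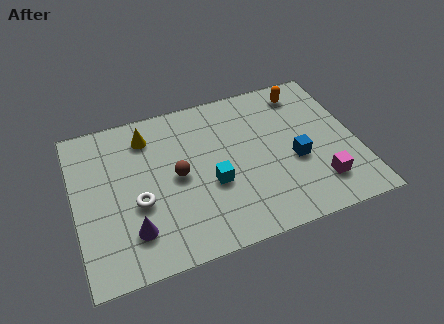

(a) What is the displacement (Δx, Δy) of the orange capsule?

(0.5, 2.3)

The orange capsule was at about (8.8, 4.1) and moved to about (9.3, 6.4).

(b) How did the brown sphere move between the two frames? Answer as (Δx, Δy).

(-0.8, -1.7)

From the two frames, the brown sphere sits at roughly (4.8, 5.5) before and (4.0, 3.8) after.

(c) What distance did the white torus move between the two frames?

2.2

From (2.3, 5.2) to (2.4, 3.0), the white torus covered √(0.1² + 2.2²) ≈ 2.2 units.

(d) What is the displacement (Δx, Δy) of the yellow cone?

(0.6, -0.5)

The yellow cone started near (2.4, 6.6) and ended near (3.0, 6.1).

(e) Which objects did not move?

the cyan cube and the magenta cube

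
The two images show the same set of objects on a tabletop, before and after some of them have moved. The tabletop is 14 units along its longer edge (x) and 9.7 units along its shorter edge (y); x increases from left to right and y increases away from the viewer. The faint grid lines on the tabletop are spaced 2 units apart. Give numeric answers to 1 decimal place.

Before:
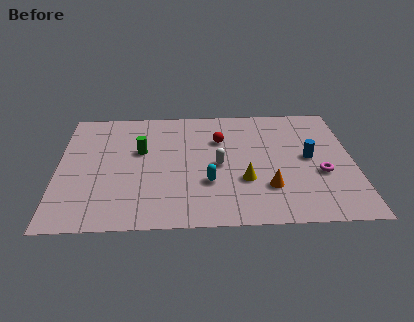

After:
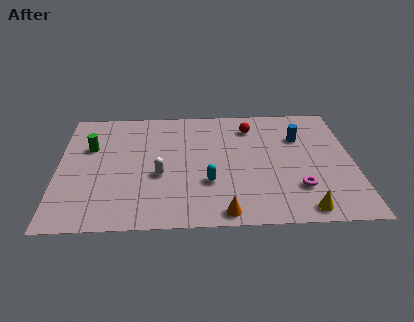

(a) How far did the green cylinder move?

2.4

The green cylinder was near (3.9, 5.9) before and (1.5, 6.3) after, so it travelled √(2.4² + 0.4²) ≈ 2.4 units.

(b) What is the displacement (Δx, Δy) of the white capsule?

(-2.8, -0.7)

From the two frames, the white capsule sits at roughly (7.6, 4.6) before and (4.8, 3.9) after.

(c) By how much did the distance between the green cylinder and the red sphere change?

+3.9

They were about 3.9 units apart before and 7.8 after — 3.9 units further apart.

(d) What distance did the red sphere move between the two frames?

1.8

The red sphere moved from about (7.7, 6.7) to (9.2, 7.7), a distance of √(1.5² + 1.0²) ≈ 1.8.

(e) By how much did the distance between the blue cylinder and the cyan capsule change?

+0.5

Before: roughly 5.1 units apart; after: 5.6. That's 0.5 units further apart.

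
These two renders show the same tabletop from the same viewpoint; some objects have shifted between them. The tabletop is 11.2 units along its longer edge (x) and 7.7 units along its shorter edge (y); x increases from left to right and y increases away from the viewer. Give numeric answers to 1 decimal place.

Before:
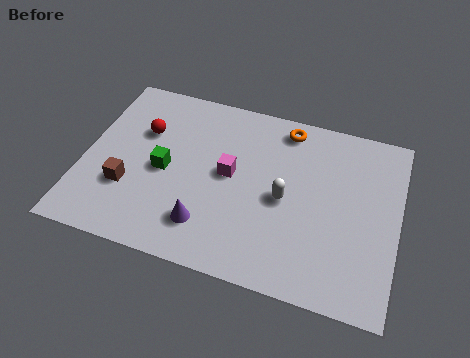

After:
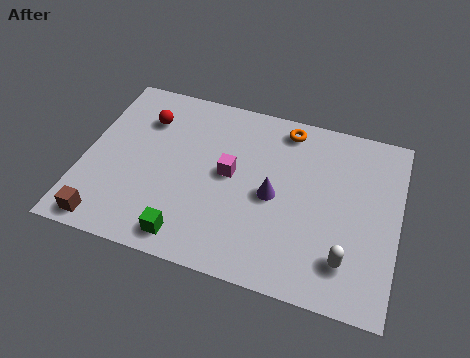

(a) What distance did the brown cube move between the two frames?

1.8

The brown cube was near (1.7, 2.5) before and (1.1, 0.8) after, so it travelled √(0.6² + 1.7²) ≈ 1.8 units.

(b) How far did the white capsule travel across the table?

3.0

From (7.2, 3.6) to (9.5, 1.7), the white capsule covered √(2.3² + 1.9²) ≈ 3.0 units.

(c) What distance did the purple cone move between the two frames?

2.9

The purple cone moved from about (4.6, 1.7) to (6.8, 3.6), a distance of √(2.2² + 1.9²) ≈ 2.9.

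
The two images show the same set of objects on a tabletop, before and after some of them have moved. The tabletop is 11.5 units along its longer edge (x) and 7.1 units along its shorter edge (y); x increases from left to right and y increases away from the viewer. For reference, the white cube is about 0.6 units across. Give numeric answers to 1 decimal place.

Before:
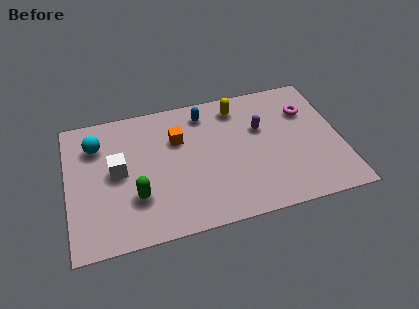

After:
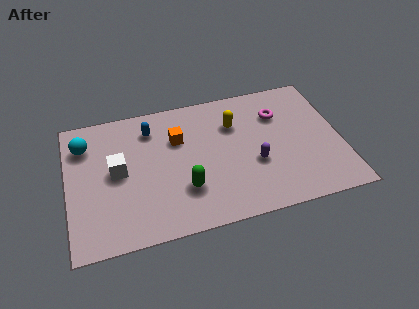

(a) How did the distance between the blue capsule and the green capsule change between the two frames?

-1.1

The distance was about 4.8 in the first image and 3.7 in the second, so they moved 1.1 units closer together.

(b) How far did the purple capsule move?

1.8

The purple capsule was near (8.2, 4.5) before and (7.8, 2.7) after, so it travelled √(0.4² + 1.8²) ≈ 1.8 units.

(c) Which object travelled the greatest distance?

the blue capsule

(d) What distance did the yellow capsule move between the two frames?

0.9

From (7.3, 5.9) to (7.1, 5.0), the yellow capsule covered √(0.2² + 0.9²) ≈ 0.9 units.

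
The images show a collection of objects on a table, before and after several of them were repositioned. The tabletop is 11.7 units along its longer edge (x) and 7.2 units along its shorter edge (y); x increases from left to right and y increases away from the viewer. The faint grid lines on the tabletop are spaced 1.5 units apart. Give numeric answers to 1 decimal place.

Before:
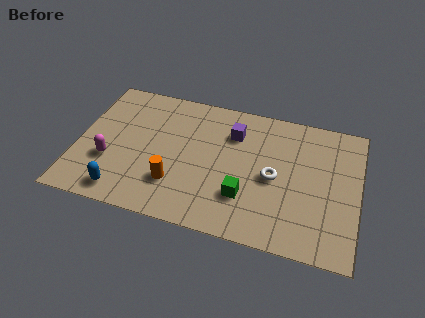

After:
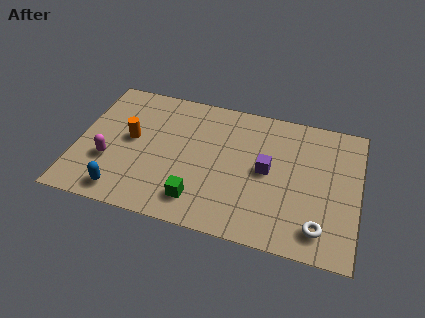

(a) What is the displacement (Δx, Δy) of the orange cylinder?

(-2.0, 1.9)

The orange cylinder was at about (4.2, 2.0) and moved to about (2.2, 3.9).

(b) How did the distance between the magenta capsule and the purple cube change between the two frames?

+0.9

They were about 5.7 units apart before and 6.6 after — 0.9 units further apart.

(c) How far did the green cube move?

2.0

The green cube moved from about (7.1, 2.1) to (5.2, 1.4), a distance of √(1.9² + 0.7²) ≈ 2.0.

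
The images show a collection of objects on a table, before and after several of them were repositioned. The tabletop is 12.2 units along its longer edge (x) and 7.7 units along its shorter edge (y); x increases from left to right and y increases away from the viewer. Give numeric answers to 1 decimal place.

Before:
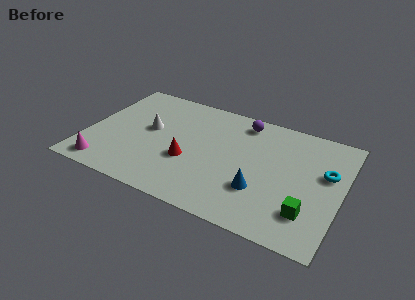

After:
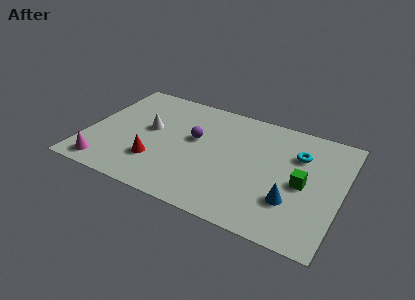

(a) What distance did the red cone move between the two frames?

1.7

The red cone moved from about (5.0, 2.9) to (3.5, 2.2), a distance of √(1.5² + 0.7²) ≈ 1.7.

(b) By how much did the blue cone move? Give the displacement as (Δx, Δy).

(1.5, -0.1)

The blue cone started near (8.5, 2.4) and ended near (10.0, 2.3).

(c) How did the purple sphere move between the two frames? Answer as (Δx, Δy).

(-2.1, -2.1)

From the two frames, the purple sphere sits at roughly (7.2, 6.6) before and (5.1, 4.5) after.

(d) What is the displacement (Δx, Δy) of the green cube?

(-0.4, 1.7)

From the two frames, the green cube sits at roughly (10.8, 1.9) before and (10.4, 3.6) after.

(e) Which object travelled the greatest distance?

the purple sphere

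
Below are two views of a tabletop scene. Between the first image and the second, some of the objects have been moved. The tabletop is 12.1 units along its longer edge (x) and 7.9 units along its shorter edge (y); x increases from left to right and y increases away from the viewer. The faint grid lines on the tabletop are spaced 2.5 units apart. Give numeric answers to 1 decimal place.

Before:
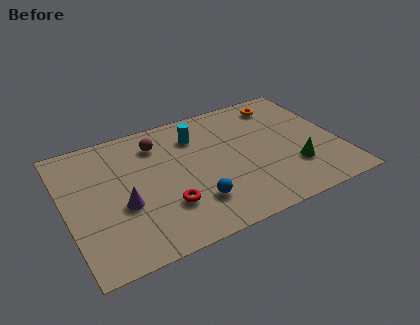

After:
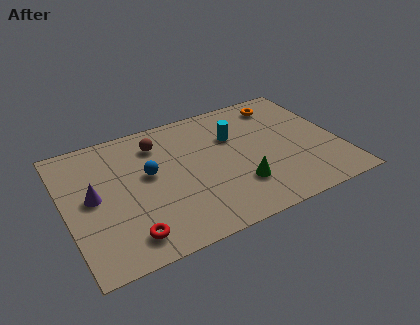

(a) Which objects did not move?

the orange torus and the brown sphere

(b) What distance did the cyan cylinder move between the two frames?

1.7

The cyan cylinder was near (6.0, 6.0) before and (7.6, 5.3) after, so it travelled √(1.6² + 0.7²) ≈ 1.7 units.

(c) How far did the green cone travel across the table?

2.5

From (9.9, 2.3) to (7.4, 2.2), the green cone covered √(2.5² + 0.1²) ≈ 2.5 units.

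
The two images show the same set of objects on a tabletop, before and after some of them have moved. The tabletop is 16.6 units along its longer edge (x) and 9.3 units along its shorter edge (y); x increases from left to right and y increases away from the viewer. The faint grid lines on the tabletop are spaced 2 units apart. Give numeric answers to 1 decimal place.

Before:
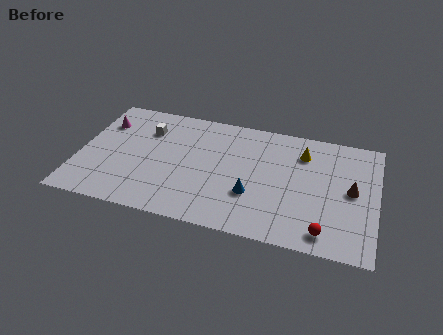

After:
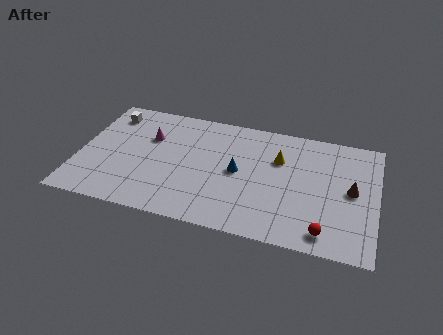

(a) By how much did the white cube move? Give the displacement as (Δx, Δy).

(-2.2, 0.8)

The white cube was at about (3.6, 6.8) and moved to about (1.4, 7.6).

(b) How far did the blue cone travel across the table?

1.8

From (9.8, 3.1) to (8.9, 4.7), the blue cone covered √(0.9² + 1.6²) ≈ 1.8 units.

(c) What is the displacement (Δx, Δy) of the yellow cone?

(-1.3, -0.8)

From the two frames, the yellow cone sits at roughly (12.4, 7.1) before and (11.1, 6.3) after.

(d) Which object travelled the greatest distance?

the magenta cone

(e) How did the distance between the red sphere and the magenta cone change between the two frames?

-2.7

The distance was about 13.9 in the first image and 11.2 in the second, so they moved 2.7 units closer together.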